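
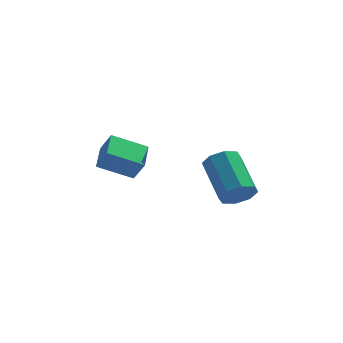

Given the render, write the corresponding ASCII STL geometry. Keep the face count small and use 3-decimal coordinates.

solid 
facet normal -0.448 0.270 -0.852
outer loop
vertex -4.022 1.358 0.441
vertex -2.762 1.538 -0.165
vertex -4.031 0.27 0.101
endloop
endfacet
facet normal -0.894 -0.127 0.431
outer loop
vertex -3.618 0.022 0.885
vertex -4.022 1.358 0.441
vertex -4.031 0.27 0.101
endloop
endfacet
facet normal -0.448 0.270 -0.852
outer loop
vertex -4.031 0.27 0.101
vertex -2.762 1.538 -0.165
vertex -2.771 0.45 -0.505
endloop
endfacet
facet normal -0.007 -0.954 -0.298
outer loop
vertex -2.771 0.45 -0.505
vertex -3.618 0.022 0.885
vertex -4.031 0.27 0.101
endloop
endfacet
facet normal 0.007 0.954 0.298
outer loop
vertex -4.022 1.358 0.441
vertex -2.349 1.29 0.619
vertex -2.762 1.538 -0.165
endloop
endfacet
facet normal -0.894 -0.127 0.431
outer loop
vertex -3.609 1.11 1.225
vertex -4.022 1.358 0.441
vertex -3.618 0.022 0.885
endloop
endfacet
facet normal 0.007 0.954 0.298
outer loop
vertex -3.609 1.11 1.225
vertex -2.349 1.29 0.619
vertex -4.022 1.358 0.441
endloop
endfacet
facet normal 0.894 0.127 -0.431
outer loop
vertex -2.762 1.538 -0.165
vertex -2.349 1.29 0.619
vertex -2.771 0.45 -0.505
endloop
endfacet
facet normal -0.007 -0.954 -0.298
outer loop
vertex -2.358 0.202 0.279
vertex -3.618 0.022 0.885
vertex -2.771 0.45 -0.505
endloop
endfacet
facet normal 0.894 0.127 -0.431
outer loop
vertex -2.771 0.45 -0.505
vertex -2.349 1.29 0.619
vertex -2.358 0.202 0.279
endloop
endfacet
facet normal 0.448 -0.270 0.852
outer loop
vertex -2.358 0.202 0.279
vertex -3.609 1.11 1.225
vertex -3.618 0.022 0.885
endloop
endfacet
facet normal 0.448 -0.270 0.852
outer loop
vertex -2.349 1.29 0.619
vertex -3.609 1.11 1.225
vertex -2.358 0.202 0.279
endloop
endfacet
facet normal 0.368 -0.772 -0.519
outer loop
vertex 1.556 -1.897 0.28
vertex 0.934 -2.169 0.243
vertex 1.294 -1.739 -0.141
endloop
endfacet
facet normal 0.782 0.559 -0.277
outer loop
vertex 1.556 -1.897 0.28
vertex 1.294 -1.739 -0.141
vertex 0.909 -0.539 1.194
endloop
endfacet
facet normal 0.782 0.559 -0.277
outer loop
vertex 0.909 -0.539 1.194
vertex 1.294 -1.739 -0.141
vertex 0.647 -0.381 0.773
endloop
endfacet
facet normal -0.368 0.772 0.519
outer loop
vertex 0.909 -0.539 1.194
vertex 0.647 -0.381 0.773
vertex 0.286 -0.811 1.157
endloop
endfacet
facet normal 0.367 -0.771 -0.520
outer loop
vertex 1.294 -1.739 -0.141
vertex 0.934 -2.169 0.243
vertex 0.821 -1.832 -0.337
endloop
endfacet
facet normal 0.198 0.610 -0.767
outer loop
vertex 1.294 -1.739 -0.141
vertex 0.821 -1.832 -0.337
vertex 0.647 -0.381 0.773
endloop
endfacet
facet normal 0.197 0.610 -0.767
outer loop
vertex 0.647 -0.381 0.773
vertex 0.821 -1.832 -0.337
vertex 0.174 -0.475 0.577
endloop
endfacet
facet normal -0.368 0.772 0.518
outer loop
vertex 0.647 -0.381 0.773
vertex 0.174 -0.475 0.577
vertex 0.286 -0.811 1.157
endloop
endfacet
facet normal 0.368 -0.771 -0.520
outer loop
vertex 0.821 -1.832 -0.337
vertex 0.934 -2.169 0.243
vertex 0.414 -2.123 -0.193
endloop
endfacet
facet normal -0.504 0.304 -0.808
outer loop
vertex 0.821 -1.832 -0.337
vertex 0.414 -2.123 -0.193
vertex 0.174 -0.475 0.577
endloop
endfacet
facet normal -0.503 0.305 -0.809
outer loop
vertex 0.174 -0.475 0.577
vertex 0.414 -2.123 -0.193
vertex -0.233 -0.765 0.721
endloop
endfacet
facet normal -0.367 0.772 0.518
outer loop
vertex 0.174 -0.475 0.577
vertex -0.233 -0.765 0.721
vertex 0.286 -0.811 1.157
endloop
endfacet
facet normal 0.368 -0.771 -0.520
outer loop
vertex 0.414 -2.123 -0.193
vertex 0.934 -2.169 0.243
vertex 0.311 -2.441 0.206
endloop
endfacet
facet normal -0.909 -0.179 -0.377
outer loop
vertex 0.414 -2.123 -0.193
vertex 0.311 -2.441 0.206
vertex -0.233 -0.765 0.721
endloop
endfacet
facet normal -0.909 -0.179 -0.377
outer loop
vertex -0.233 -0.765 0.721
vertex 0.311 -2.441 0.206
vertex -0.336 -1.083 1.12
endloop
endfacet
facet normal -0.368 0.771 0.520
outer loop
vertex -0.233 -0.765 0.721
vertex -0.336 -1.083 1.12
vertex 0.286 -0.811 1.157
endloop
endfacet
facet normal 0.368 -0.772 -0.519
outer loop
vertex 0.311 -2.441 0.206
vertex 0.934 -2.169 0.243
vertex 0.573 -2.599 0.627
endloop
endfacet
facet normal -0.782 -0.559 0.277
outer loop
vertex 0.311 -2.441 0.206
vertex 0.573 -2.599 0.627
vertex -0.336 -1.083 1.12
endloop
endfacet
facet normal -0.782 -0.559 0.277
outer loop
vertex -0.336 -1.083 1.12
vertex 0.573 -2.599 0.627
vertex -0.074 -1.241 1.541
endloop
endfacet
facet normal -0.368 0.772 0.519
outer loop
vertex -0.336 -1.083 1.12
vertex -0.074 -1.241 1.541
vertex 0.286 -0.811 1.157
endloop
endfacet
facet normal 0.368 -0.772 -0.518
outer loop
vertex 0.573 -2.599 0.627
vertex 0.934 -2.169 0.243
vertex 1.046 -2.505 0.823
endloop
endfacet
facet normal -0.197 -0.610 0.767
outer loop
vertex 0.573 -2.599 0.627
vertex 1.046 -2.505 0.823
vertex -0.074 -1.241 1.541
endloop
endfacet
facet normal -0.198 -0.611 0.767
outer loop
vertex -0.074 -1.241 1.541
vertex 1.046 -2.505 0.823
vertex 0.399 -1.148 1.737
endloop
endfacet
facet normal -0.367 0.771 0.520
outer loop
vertex -0.074 -1.241 1.541
vertex 0.399 -1.148 1.737
vertex 0.286 -0.811 1.157
endloop
endfacet
facet normal 0.367 -0.772 -0.518
outer loop
vertex 1.046 -2.505 0.823
vertex 0.934 -2.169 0.243
vertex 1.453 -2.215 0.679
endloop
endfacet
facet normal 0.503 -0.305 0.809
outer loop
vertex 1.046 -2.505 0.823
vertex 1.453 -2.215 0.679
vertex 0.399 -1.148 1.737
endloop
endfacet
facet normal 0.504 -0.304 0.809
outer loop
vertex 0.399 -1.148 1.737
vertex 1.453 -2.215 0.679
vertex 0.806 -0.857 1.593
endloop
endfacet
facet normal -0.368 0.771 0.520
outer loop
vertex 0.399 -1.148 1.737
vertex 0.806 -0.857 1.593
vertex 0.286 -0.811 1.157
endloop
endfacet
facet normal 0.368 -0.771 -0.520
outer loop
vertex 1.453 -2.215 0.679
vertex 0.934 -2.169 0.243
vertex 1.556 -1.897 0.28
endloop
endfacet
facet normal 0.909 0.179 0.377
outer loop
vertex 1.453 -2.215 0.679
vertex 1.556 -1.897 0.28
vertex 0.806 -0.857 1.593
endloop
endfacet
facet normal 0.909 0.179 0.377
outer loop
vertex 0.806 -0.857 1.593
vertex 1.556 -1.897 0.28
vertex 0.909 -0.539 1.194
endloop
endfacet
facet normal -0.368 0.771 0.520
outer loop
vertex 0.806 -0.857 1.593
vertex 0.909 -0.539 1.194
vertex 0.286 -0.811 1.157
endloop
endfacet

endsolid


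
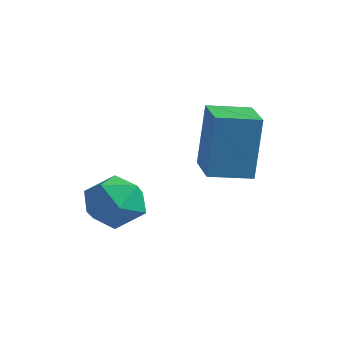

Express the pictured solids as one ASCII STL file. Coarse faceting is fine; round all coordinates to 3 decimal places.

solid 
facet normal -0.229 0.881 -0.415
outer loop
vertex -1.838 0.268 -3.164
vertex -2.559 0.343 -2.607
vertex -1.747 0.675 -2.35
endloop
endfacet
facet normal 0.475 0.765 -0.435
outer loop
vertex -1.838 0.268 -3.164
vertex -1.747 0.675 -2.35
vertex -1.1 0.102 -2.65
endloop
endfacet
facet normal 0.588 0.157 -0.793
outer loop
vertex -1.838 0.268 -3.164
vertex -1.1 0.102 -2.65
vertex -1.513 -0.584 -3.092
endloop
endfacet
facet normal -0.047 -0.102 -0.994
outer loop
vertex -1.838 0.268 -3.164
vertex -1.513 -0.584 -3.092
vertex -2.415 -0.435 -3.065
endloop
endfacet
facet normal -0.551 0.345 -0.760
outer loop
vertex -1.838 0.268 -3.164
vertex -2.415 -0.435 -3.065
vertex -2.559 0.343 -2.607
endloop
endfacet
facet normal 0.703 0.672 0.234
outer loop
vertex -1.1 0.102 -2.65
vertex -1.747 0.675 -2.35
vertex -1.365 0.075 -1.775
endloop
endfacet
facet normal -0.436 0.859 0.267
outer loop
vertex -1.747 0.675 -2.35
vertex -2.559 0.343 -2.607
vertex -2.267 0.224 -1.748
endloop
endfacet
facet normal -0.957 -0.006 -0.290
outer loop
vertex -2.559 0.343 -2.607
vertex -2.415 -0.435 -3.065
vertex -2.68 -0.462 -2.19
endloop
endfacet
facet normal -0.141 -0.730 -0.669
outer loop
vertex -2.415 -0.435 -3.065
vertex -1.513 -0.584 -3.092
vertex -2.033 -1.035 -2.49
endloop
endfacet
facet normal 0.886 -0.311 -0.344
outer loop
vertex -1.513 -0.584 -3.092
vertex -1.1 0.102 -2.65
vertex -1.221 -0.703 -2.233
endloop
endfacet
facet normal 0.047 0.102 0.994
outer loop
vertex -1.942 -0.628 -1.676
vertex -1.365 0.075 -1.775
vertex -2.267 0.224 -1.748
endloop
endfacet
facet normal -0.588 -0.157 0.793
outer loop
vertex -1.942 -0.628 -1.676
vertex -2.267 0.224 -1.748
vertex -2.68 -0.462 -2.19
endloop
endfacet
facet normal -0.475 -0.765 0.435
outer loop
vertex -1.942 -0.628 -1.676
vertex -2.68 -0.462 -2.19
vertex -2.033 -1.035 -2.49
endloop
endfacet
facet normal 0.229 -0.881 0.415
outer loop
vertex -1.942 -0.628 -1.676
vertex -2.033 -1.035 -2.49
vertex -1.221 -0.703 -2.233
endloop
endfacet
facet normal 0.551 -0.345 0.760
outer loop
vertex -1.942 -0.628 -1.676
vertex -1.221 -0.703 -2.233
vertex -1.365 0.075 -1.775
endloop
endfacet
facet normal 0.141 0.730 0.669
outer loop
vertex -2.267 0.224 -1.748
vertex -1.365 0.075 -1.775
vertex -1.747 0.675 -2.35
endloop
endfacet
facet normal -0.886 0.311 0.344
outer loop
vertex -2.68 -0.462 -2.19
vertex -2.267 0.224 -1.748
vertex -2.559 0.343 -2.607
endloop
endfacet
facet normal -0.703 -0.672 -0.234
outer loop
vertex -2.033 -1.035 -2.49
vertex -2.68 -0.462 -2.19
vertex -2.415 -0.435 -3.065
endloop
endfacet
facet normal 0.436 -0.859 -0.267
outer loop
vertex -1.221 -0.703 -2.233
vertex -2.033 -1.035 -2.49
vertex -1.513 -0.584 -3.092
endloop
endfacet
facet normal 0.957 0.006 0.290
outer loop
vertex -1.365 0.075 -1.775
vertex -1.221 -0.703 -2.233
vertex -1.1 0.102 -2.65
endloop
endfacet
facet normal -0.771 0.628 -0.107
outer loop
vertex -0.425 1.529 0.8
vertex 0.32 2.419 0.655
vertex -0.419 1.22 -1.065
endloop
endfacet
facet normal -0.637 -0.761 0.124
outer loop
vertex 0.66 0.341 -0.915
vertex -0.425 1.529 0.8
vertex -0.419 1.22 -1.065
endloop
endfacet
facet normal -0.770 0.628 -0.107
outer loop
vertex -0.419 1.22 -1.065
vertex 0.32 2.419 0.655
vertex 0.327 2.11 -1.21
endloop
endfacet
facet normal 0.004 -0.164 -0.986
outer loop
vertex 0.327 2.11 -1.21
vertex 0.66 0.341 -0.915
vertex -0.419 1.22 -1.065
endloop
endfacet
facet normal -0.004 0.164 0.986
outer loop
vertex -0.425 1.529 0.8
vertex 1.399 1.54 0.805
vertex 0.32 2.419 0.655
endloop
endfacet
facet normal -0.637 -0.761 0.124
outer loop
vertex 0.653 0.65 0.95
vertex -0.425 1.529 0.8
vertex 0.66 0.341 -0.915
endloop
endfacet
facet normal -0.004 0.164 0.986
outer loop
vertex 0.653 0.65 0.95
vertex 1.399 1.54 0.805
vertex -0.425 1.529 0.8
endloop
endfacet
facet normal 0.637 0.761 -0.124
outer loop
vertex 0.32 2.419 0.655
vertex 1.399 1.54 0.805
vertex 0.327 2.11 -1.21
endloop
endfacet
facet normal 0.004 -0.164 -0.986
outer loop
vertex 1.405 1.231 -1.06
vertex 0.66 0.341 -0.915
vertex 0.327 2.11 -1.21
endloop
endfacet
facet normal 0.637 0.761 -0.124
outer loop
vertex 0.327 2.11 -1.21
vertex 1.399 1.54 0.805
vertex 1.405 1.231 -1.06
endloop
endfacet
facet normal 0.771 -0.628 0.107
outer loop
vertex 1.405 1.231 -1.06
vertex 0.653 0.65 0.95
vertex 0.66 0.341 -0.915
endloop
endfacet
facet normal 0.770 -0.628 0.107
outer loop
vertex 1.399 1.54 0.805
vertex 0.653 0.65 0.95
vertex 1.405 1.231 -1.06
endloop
endfacet

endsolid


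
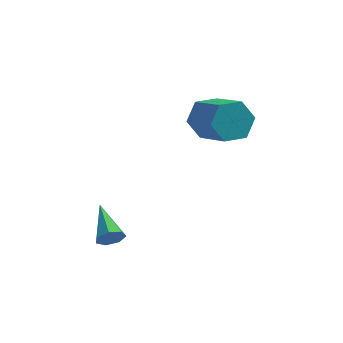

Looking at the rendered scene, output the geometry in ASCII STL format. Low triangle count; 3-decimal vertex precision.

solid 
facet normal 0.394 -0.849 -0.351
outer loop
vertex -2.652 -2.876 -1.898
vertex -2.912 -3.181 -1.452
vertex -3.13 -3.057 -1.997
endloop
endfacet
facet normal -0.078 0.629 -0.773
outer loop
vertex -2.652 -2.876 -1.898
vertex -3.13 -3.057 -1.997
vertex -3.608 -1.679 -0.828
endloop
endfacet
facet normal 0.393 -0.850 -0.351
outer loop
vertex -3.13 -3.057 -1.997
vertex -2.912 -3.181 -1.452
vertex -3.444 -3.331 -1.685
endloop
endfacet
facet normal -0.779 0.226 -0.585
outer loop
vertex -3.13 -3.057 -1.997
vertex -3.444 -3.331 -1.685
vertex -3.608 -1.679 -0.828
endloop
endfacet
facet normal 0.394 -0.849 -0.353
outer loop
vertex -3.444 -3.331 -1.685
vertex -2.912 -3.181 -1.452
vertex -3.357 -3.493 -1.198
endloop
endfacet
facet normal -0.980 -0.160 0.122
outer loop
vertex -3.444 -3.331 -1.685
vertex -3.357 -3.493 -1.198
vertex -3.608 -1.679 -0.828
endloop
endfacet
facet normal 0.394 -0.849 -0.353
outer loop
vertex -3.357 -3.493 -1.198
vertex -2.912 -3.181 -1.452
vertex -2.934 -3.42 -0.902
endloop
endfacet
facet normal -0.529 -0.239 0.814
outer loop
vertex -3.357 -3.493 -1.198
vertex -2.934 -3.42 -0.902
vertex -3.608 -1.679 -0.828
endloop
endfacet
facet normal 0.393 -0.849 -0.353
outer loop
vertex -2.934 -3.42 -0.902
vertex -2.912 -3.181 -1.452
vertex -2.495 -3.167 -1.021
endloop
endfacet
facet normal 0.235 0.050 0.971
outer loop
vertex -2.934 -3.42 -0.902
vertex -2.495 -3.167 -1.021
vertex -3.608 -1.679 -0.828
endloop
endfacet
facet normal 0.393 -0.849 -0.352
outer loop
vertex -2.495 -3.167 -1.021
vertex -2.912 -3.181 -1.452
vertex -2.369 -2.925 -1.464
endloop
endfacet
facet normal 0.733 0.487 0.475
outer loop
vertex -2.495 -3.167 -1.021
vertex -2.369 -2.925 -1.464
vertex -3.608 -1.679 -0.828
endloop
endfacet
facet normal 0.393 -0.850 -0.352
outer loop
vertex -2.369 -2.925 -1.464
vertex -2.912 -3.181 -1.452
vertex -2.652 -2.876 -1.898
endloop
endfacet
facet normal 0.594 0.745 -0.303
outer loop
vertex -2.369 -2.925 -1.464
vertex -2.652 -2.876 -1.898
vertex -3.608 -1.679 -0.828
endloop
endfacet
facet normal -0.595 0.661 -0.457
outer loop
vertex 0.67 0.901 1.846
vertex 0.139 0.982 2.654
vertex 0.899 1.568 2.513
endloop
endfacet
facet normal 0.769 0.301 -0.565
outer loop
vertex 0.67 0.901 1.846
vertex 0.899 1.568 2.513
vertex 1.752 -0.303 2.678
endloop
endfacet
facet normal 0.769 0.301 -0.565
outer loop
vertex 1.752 -0.303 2.678
vertex 0.899 1.568 2.513
vertex 1.981 0.364 3.345
endloop
endfacet
facet normal 0.595 -0.661 0.457
outer loop
vertex 1.752 -0.303 2.678
vertex 1.981 0.364 3.345
vertex 1.221 -0.222 3.486
endloop
endfacet
facet normal -0.595 0.662 -0.456
outer loop
vertex 0.899 1.568 2.513
vertex 0.139 0.982 2.654
vertex 0.368 1.648 3.321
endloop
endfacet
facet normal 0.589 0.745 0.313
outer loop
vertex 0.899 1.568 2.513
vertex 0.368 1.648 3.321
vertex 1.981 0.364 3.345
endloop
endfacet
facet normal 0.589 0.745 0.313
outer loop
vertex 1.981 0.364 3.345
vertex 0.368 1.648 3.321
vertex 1.45 0.444 4.152
endloop
endfacet
facet normal 0.595 -0.661 0.457
outer loop
vertex 1.981 0.364 3.345
vertex 1.45 0.444 4.152
vertex 1.221 -0.222 3.486
endloop
endfacet
facet normal -0.594 0.662 -0.457
outer loop
vertex 0.368 1.648 3.321
vertex 0.139 0.982 2.654
vertex -0.392 1.063 3.462
endloop
endfacet
facet normal -0.179 0.445 0.878
outer loop
vertex 0.368 1.648 3.321
vertex -0.392 1.063 3.462
vertex 1.45 0.444 4.152
endloop
endfacet
facet normal -0.179 0.445 0.877
outer loop
vertex 1.45 0.444 4.152
vertex -0.392 1.063 3.462
vertex 0.69 -0.141 4.294
endloop
endfacet
facet normal 0.595 -0.661 0.457
outer loop
vertex 1.45 0.444 4.152
vertex 0.69 -0.141 4.294
vertex 1.221 -0.222 3.486
endloop
endfacet
facet normal -0.595 0.661 -0.457
outer loop
vertex -0.392 1.063 3.462
vertex 0.139 0.982 2.654
vertex -0.621 0.396 2.795
endloop
endfacet
facet normal -0.769 -0.301 0.565
outer loop
vertex -0.392 1.063 3.462
vertex -0.621 0.396 2.795
vertex 0.69 -0.141 4.294
endloop
endfacet
facet normal -0.769 -0.301 0.565
outer loop
vertex 0.69 -0.141 4.294
vertex -0.621 0.396 2.795
vertex 0.461 -0.808 3.627
endloop
endfacet
facet normal 0.595 -0.661 0.457
outer loop
vertex 0.69 -0.141 4.294
vertex 0.461 -0.808 3.627
vertex 1.221 -0.222 3.486
endloop
endfacet
facet normal -0.595 0.661 -0.457
outer loop
vertex -0.621 0.396 2.795
vertex 0.139 0.982 2.654
vertex -0.09 0.316 1.988
endloop
endfacet
facet normal -0.588 -0.745 -0.313
outer loop
vertex -0.621 0.396 2.795
vertex -0.09 0.316 1.988
vertex 0.461 -0.808 3.627
endloop
endfacet
facet normal -0.589 -0.745 -0.313
outer loop
vertex 0.461 -0.808 3.627
vertex -0.09 0.316 1.988
vertex 0.992 -0.888 2.819
endloop
endfacet
facet normal 0.595 -0.662 0.456
outer loop
vertex 0.461 -0.808 3.627
vertex 0.992 -0.888 2.819
vertex 1.221 -0.222 3.486
endloop
endfacet
facet normal -0.595 0.661 -0.457
outer loop
vertex -0.09 0.316 1.988
vertex 0.139 0.982 2.654
vertex 0.67 0.901 1.846
endloop
endfacet
facet normal 0.179 -0.445 -0.877
outer loop
vertex -0.09 0.316 1.988
vertex 0.67 0.901 1.846
vertex 0.992 -0.888 2.819
endloop
endfacet
facet normal 0.180 -0.445 -0.877
outer loop
vertex 0.992 -0.888 2.819
vertex 0.67 0.901 1.846
vertex 1.752 -0.303 2.678
endloop
endfacet
facet normal 0.594 -0.662 0.457
outer loop
vertex 0.992 -0.888 2.819
vertex 1.752 -0.303 2.678
vertex 1.221 -0.222 3.486
endloop
endfacet

endsolid


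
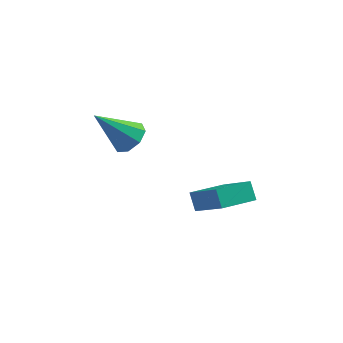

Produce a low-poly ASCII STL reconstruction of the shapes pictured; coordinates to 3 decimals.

solid 
facet normal -0.693 -0.713 0.109
outer loop
vertex 1.122 -0.984 0.816
vertex 0.782 -0.549 1.501
vertex -0.169 0.071 -0.494
endloop
endfacet
facet normal 0.387 -0.494 -0.779
outer loop
vertex 0.898 1.169 -0.661
vertex 1.122 -0.984 0.816
vertex -0.169 0.071 -0.494
endloop
endfacet
facet normal -0.692 -0.713 0.108
outer loop
vertex -0.169 0.071 -0.494
vertex 0.782 -0.549 1.501
vertex -0.509 0.505 0.191
endloop
endfacet
facet normal -0.609 0.498 -0.618
outer loop
vertex -0.509 0.505 0.191
vertex 0.898 1.169 -0.661
vertex -0.169 0.071 -0.494
endloop
endfacet
facet normal 0.609 -0.498 0.618
outer loop
vertex 1.122 -0.984 0.816
vertex 1.849 0.549 1.334
vertex 0.782 -0.549 1.501
endloop
endfacet
facet normal 0.387 -0.494 -0.779
outer loop
vertex 2.189 0.115 0.649
vertex 1.122 -0.984 0.816
vertex 0.898 1.169 -0.661
endloop
endfacet
facet normal 0.609 -0.498 0.618
outer loop
vertex 2.189 0.115 0.649
vertex 1.849 0.549 1.334
vertex 1.122 -0.984 0.816
endloop
endfacet
facet normal -0.387 0.494 0.779
outer loop
vertex 0.782 -0.549 1.501
vertex 1.849 0.549 1.334
vertex -0.509 0.505 0.191
endloop
endfacet
facet normal -0.609 0.497 -0.618
outer loop
vertex 0.558 1.604 0.024
vertex 0.898 1.169 -0.661
vertex -0.509 0.505 0.191
endloop
endfacet
facet normal -0.387 0.494 0.779
outer loop
vertex -0.509 0.505 0.191
vertex 1.849 0.549 1.334
vertex 0.558 1.604 0.024
endloop
endfacet
facet normal 0.693 0.713 -0.109
outer loop
vertex 0.558 1.604 0.024
vertex 2.189 0.115 0.649
vertex 0.898 1.169 -0.661
endloop
endfacet
facet normal 0.693 0.713 -0.108
outer loop
vertex 1.849 0.549 1.334
vertex 2.189 0.115 0.649
vertex 0.558 1.604 0.024
endloop
endfacet
facet normal 0.596 0.302 -0.744
outer loop
vertex -2.335 0.84 3.205
vertex -2.965 0.827 2.695
vertex -2.635 1.382 3.185
endloop
endfacet
facet normal 0.395 0.251 0.884
outer loop
vertex -2.335 0.84 3.205
vertex -2.635 1.382 3.185
vertex -4.175 0.213 4.205
endloop
endfacet
facet normal 0.596 0.302 -0.744
outer loop
vertex -2.635 1.382 3.185
vertex -2.965 0.827 2.695
vertex -3.128 1.599 2.878
endloop
endfacet
facet normal -0.103 0.727 0.679
outer loop
vertex -2.635 1.382 3.185
vertex -3.128 1.599 2.878
vertex -4.175 0.213 4.205
endloop
endfacet
facet normal 0.597 0.302 -0.744
outer loop
vertex -3.128 1.599 2.878
vertex -2.965 0.827 2.695
vertex -3.525 1.364 2.464
endloop
endfacet
facet normal -0.660 0.716 0.227
outer loop
vertex -3.128 1.599 2.878
vertex -3.525 1.364 2.464
vertex -4.175 0.213 4.205
endloop
endfacet
facet normal 0.596 0.302 -0.744
outer loop
vertex -3.525 1.364 2.464
vertex -2.965 0.827 2.695
vertex -3.594 0.815 2.186
endloop
endfacet
facet normal -0.952 0.225 -0.207
outer loop
vertex -3.525 1.364 2.464
vertex -3.594 0.815 2.186
vertex -4.175 0.213 4.205
endloop
endfacet
facet normal 0.596 0.304 -0.743
outer loop
vertex -3.594 0.815 2.186
vertex -2.965 0.827 2.695
vertex -3.294 0.273 2.205
endloop
endfacet
facet normal -0.807 -0.460 -0.369
outer loop
vertex -3.594 0.815 2.186
vertex -3.294 0.273 2.205
vertex -4.175 0.213 4.205
endloop
endfacet
facet normal 0.597 0.303 -0.743
outer loop
vertex -3.294 0.273 2.205
vertex -2.965 0.827 2.695
vertex -2.801 0.055 2.512
endloop
endfacet
facet normal -0.311 -0.936 -0.165
outer loop
vertex -3.294 0.273 2.205
vertex -2.801 0.055 2.512
vertex -4.175 0.213 4.205
endloop
endfacet
facet normal 0.597 0.303 -0.743
outer loop
vertex -2.801 0.055 2.512
vertex -2.965 0.827 2.695
vertex -2.404 0.29 2.927
endloop
endfacet
facet normal 0.247 -0.925 0.287
outer loop
vertex -2.801 0.055 2.512
vertex -2.404 0.29 2.927
vertex -4.175 0.213 4.205
endloop
endfacet
facet normal 0.596 0.301 -0.744
outer loop
vertex -2.404 0.29 2.927
vertex -2.965 0.827 2.695
vertex -2.335 0.84 3.205
endloop
endfacet
facet normal 0.540 -0.433 0.722
outer loop
vertex -2.404 0.29 2.927
vertex -2.335 0.84 3.205
vertex -4.175 0.213 4.205
endloop
endfacet

endsolid


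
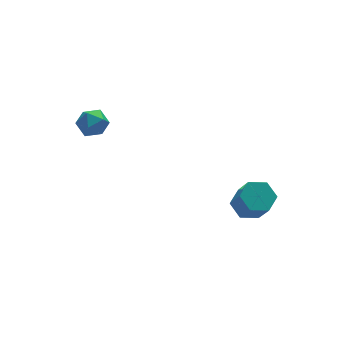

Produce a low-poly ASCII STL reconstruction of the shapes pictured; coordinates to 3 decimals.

solid 
facet normal -0.023 0.549 -0.835
outer loop
vertex 3.727 -1.185 -2.355
vertex 3.173 -1.615 -2.622
vertex 3.013 -1.004 -2.216
endloop
endfacet
facet normal 0.304 0.800 0.517
outer loop
vertex 3.727 -1.185 -2.355
vertex 3.013 -1.004 -2.216
vertex 3.761 -1.976 -1.152
endloop
endfacet
facet normal 0.304 0.800 0.517
outer loop
vertex 3.761 -1.976 -1.152
vertex 3.013 -1.004 -2.216
vertex 3.047 -1.795 -1.013
endloop
endfacet
facet normal 0.024 -0.549 0.836
outer loop
vertex 3.761 -1.976 -1.152
vertex 3.047 -1.795 -1.013
vertex 3.207 -2.405 -1.418
endloop
endfacet
facet normal -0.025 0.549 -0.836
outer loop
vertex 3.013 -1.004 -2.216
vertex 3.173 -1.615 -2.622
vertex 2.459 -1.434 -2.482
endloop
endfacet
facet normal -0.674 0.609 0.419
outer loop
vertex 3.013 -1.004 -2.216
vertex 2.459 -1.434 -2.482
vertex 3.047 -1.795 -1.013
endloop
endfacet
facet normal -0.673 0.609 0.419
outer loop
vertex 3.047 -1.795 -1.013
vertex 2.459 -1.434 -2.482
vertex 2.493 -2.224 -1.279
endloop
endfacet
facet normal 0.024 -0.549 0.836
outer loop
vertex 3.047 -1.795 -1.013
vertex 2.493 -2.224 -1.279
vertex 3.207 -2.405 -1.418
endloop
endfacet
facet normal -0.024 0.549 -0.835
outer loop
vertex 2.459 -1.434 -2.482
vertex 3.173 -1.615 -2.622
vertex 2.619 -2.044 -2.888
endloop
endfacet
facet normal -0.977 -0.191 -0.098
outer loop
vertex 2.459 -1.434 -2.482
vertex 2.619 -2.044 -2.888
vertex 2.493 -2.224 -1.279
endloop
endfacet
facet normal -0.977 -0.191 -0.098
outer loop
vertex 2.493 -2.224 -1.279
vertex 2.619 -2.044 -2.888
vertex 2.653 -2.835 -1.685
endloop
endfacet
facet normal 0.023 -0.549 0.835
outer loop
vertex 2.493 -2.224 -1.279
vertex 2.653 -2.835 -1.685
vertex 3.207 -2.405 -1.418
endloop
endfacet
facet normal -0.024 0.549 -0.836
outer loop
vertex 2.619 -2.044 -2.888
vertex 3.173 -1.615 -2.622
vertex 3.333 -2.225 -3.027
endloop
endfacet
facet normal -0.304 -0.800 -0.517
outer loop
vertex 2.619 -2.044 -2.888
vertex 3.333 -2.225 -3.027
vertex 2.653 -2.835 -1.685
endloop
endfacet
facet normal -0.304 -0.800 -0.517
outer loop
vertex 2.653 -2.835 -1.685
vertex 3.333 -2.225 -3.027
vertex 3.367 -3.016 -1.824
endloop
endfacet
facet normal 0.023 -0.549 0.835
outer loop
vertex 2.653 -2.835 -1.685
vertex 3.367 -3.016 -1.824
vertex 3.207 -2.405 -1.418
endloop
endfacet
facet normal -0.024 0.549 -0.836
outer loop
vertex 3.333 -2.225 -3.027
vertex 3.173 -1.615 -2.622
vertex 3.887 -1.796 -2.761
endloop
endfacet
facet normal 0.673 -0.609 -0.420
outer loop
vertex 3.333 -2.225 -3.027
vertex 3.887 -1.796 -2.761
vertex 3.367 -3.016 -1.824
endloop
endfacet
facet normal 0.674 -0.609 -0.419
outer loop
vertex 3.367 -3.016 -1.824
vertex 3.887 -1.796 -2.761
vertex 3.921 -2.586 -1.558
endloop
endfacet
facet normal 0.025 -0.549 0.836
outer loop
vertex 3.367 -3.016 -1.824
vertex 3.921 -2.586 -1.558
vertex 3.207 -2.405 -1.418
endloop
endfacet
facet normal -0.023 0.549 -0.835
outer loop
vertex 3.887 -1.796 -2.761
vertex 3.173 -1.615 -2.622
vertex 3.727 -1.185 -2.355
endloop
endfacet
facet normal 0.977 0.191 0.098
outer loop
vertex 3.887 -1.796 -2.761
vertex 3.727 -1.185 -2.355
vertex 3.921 -2.586 -1.558
endloop
endfacet
facet normal 0.977 0.191 0.098
outer loop
vertex 3.921 -2.586 -1.558
vertex 3.727 -1.185 -2.355
vertex 3.761 -1.976 -1.152
endloop
endfacet
facet normal 0.024 -0.549 0.835
outer loop
vertex 3.921 -2.586 -1.558
vertex 3.761 -1.976 -1.152
vertex 3.207 -2.405 -1.418
endloop
endfacet
facet normal -0.758 -0.198 0.621
outer loop
vertex -2.519 2.009 1.416
vertex -2.238 1.378 1.558
vertex -2.064 1.938 1.949
endloop
endfacet
facet normal -0.623 0.504 0.599
outer loop
vertex -2.519 2.009 1.416
vertex -2.064 1.938 1.949
vertex -2.022 2.497 1.522
endloop
endfacet
facet normal -0.690 0.720 -0.078
outer loop
vertex -2.519 2.009 1.416
vertex -2.022 2.497 1.522
vertex -2.171 2.283 0.868
endloop
endfacet
facet normal -0.867 0.153 -0.474
outer loop
vertex -2.519 2.009 1.416
vertex -2.171 2.283 0.868
vertex -2.305 1.592 0.89
endloop
endfacet
facet normal -0.909 -0.414 -0.042
outer loop
vertex -2.519 2.009 1.416
vertex -2.305 1.592 0.89
vertex -2.238 1.378 1.558
endloop
endfacet
facet normal 0.056 0.603 0.795
outer loop
vertex -2.022 2.497 1.522
vertex -2.064 1.938 1.949
vertex -1.435 2.168 1.73
endloop
endfacet
facet normal -0.163 -0.530 0.832
outer loop
vertex -2.064 1.938 1.949
vertex -2.238 1.378 1.558
vertex -1.569 1.477 1.752
endloop
endfacet
facet normal -0.408 -0.881 -0.241
outer loop
vertex -2.238 1.378 1.558
vertex -2.305 1.592 0.89
vertex -1.718 1.263 1.098
endloop
endfacet
facet normal -0.340 0.036 -0.940
outer loop
vertex -2.305 1.592 0.89
vertex -2.171 2.283 0.868
vertex -1.676 1.822 0.671
endloop
endfacet
facet normal -0.054 0.953 -0.299
outer loop
vertex -2.171 2.283 0.868
vertex -2.022 2.497 1.522
vertex -1.502 2.382 1.062
endloop
endfacet
facet normal 0.867 -0.153 0.474
outer loop
vertex -1.221 1.751 1.204
vertex -1.435 2.168 1.73
vertex -1.569 1.477 1.752
endloop
endfacet
facet normal 0.690 -0.720 0.078
outer loop
vertex -1.221 1.751 1.204
vertex -1.569 1.477 1.752
vertex -1.718 1.263 1.098
endloop
endfacet
facet normal 0.623 -0.504 -0.599
outer loop
vertex -1.221 1.751 1.204
vertex -1.718 1.263 1.098
vertex -1.676 1.822 0.671
endloop
endfacet
facet normal 0.758 0.198 -0.621
outer loop
vertex -1.221 1.751 1.204
vertex -1.676 1.822 0.671
vertex -1.502 2.382 1.062
endloop
endfacet
facet normal 0.909 0.414 0.042
outer loop
vertex -1.221 1.751 1.204
vertex -1.502 2.382 1.062
vertex -1.435 2.168 1.73
endloop
endfacet
facet normal 0.340 -0.036 0.940
outer loop
vertex -1.569 1.477 1.752
vertex -1.435 2.168 1.73
vertex -2.064 1.938 1.949
endloop
endfacet
facet normal 0.054 -0.953 0.299
outer loop
vertex -1.718 1.263 1.098
vertex -1.569 1.477 1.752
vertex -2.238 1.378 1.558
endloop
endfacet
facet normal -0.056 -0.603 -0.795
outer loop
vertex -1.676 1.822 0.671
vertex -1.718 1.263 1.098
vertex -2.305 1.592 0.89
endloop
endfacet
facet normal 0.163 0.530 -0.832
outer loop
vertex -1.502 2.382 1.062
vertex -1.676 1.822 0.671
vertex -2.171 2.283 0.868
endloop
endfacet
facet normal 0.408 0.881 0.241
outer loop
vertex -1.435 2.168 1.73
vertex -1.502 2.382 1.062
vertex -2.022 2.497 1.522
endloop
endfacet

endsolid


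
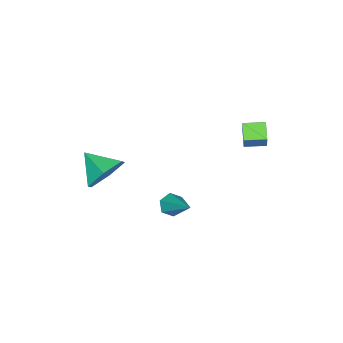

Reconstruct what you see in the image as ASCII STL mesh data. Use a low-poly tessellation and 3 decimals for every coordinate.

solid 
facet normal -0.402 -0.691 -0.601
outer loop
vertex 1.557 0.225 0.284
vertex 1.292 0.643 -0.019
vertex 1.823 0.466 -0.171
endloop
endfacet
facet normal 0.868 -0.398 0.297
outer loop
vertex 1.557 0.225 0.284
vertex 1.823 0.466 -0.171
vertex 2.068 1.977 1.139
endloop
endfacet
facet normal -0.402 -0.692 -0.600
outer loop
vertex 1.823 0.466 -0.171
vertex 1.292 0.643 -0.019
vertex 1.559 0.883 -0.475
endloop
endfacet
facet normal 0.870 0.235 -0.434
outer loop
vertex 1.823 0.466 -0.171
vertex 1.559 0.883 -0.475
vertex 2.068 1.977 1.139
endloop
endfacet
facet normal -0.402 -0.692 -0.600
outer loop
vertex 1.559 0.883 -0.475
vertex 1.292 0.643 -0.019
vertex 1.028 1.06 -0.323
endloop
endfacet
facet normal 0.103 0.808 -0.580
outer loop
vertex 1.559 0.883 -0.475
vertex 1.028 1.06 -0.323
vertex 2.068 1.977 1.139
endloop
endfacet
facet normal -0.402 -0.692 -0.600
outer loop
vertex 1.028 1.06 -0.323
vertex 1.292 0.643 -0.019
vertex 0.761 0.82 0.133
endloop
endfacet
facet normal -0.665 0.747 0.004
outer loop
vertex 1.028 1.06 -0.323
vertex 0.761 0.82 0.133
vertex 2.068 1.977 1.139
endloop
endfacet
facet normal -0.402 -0.690 -0.602
outer loop
vertex 0.761 0.82 0.133
vertex 1.292 0.643 -0.019
vertex 1.025 0.402 0.436
endloop
endfacet
facet normal -0.667 0.113 0.737
outer loop
vertex 0.761 0.82 0.133
vertex 1.025 0.402 0.436
vertex 2.068 1.977 1.139
endloop
endfacet
facet normal -0.402 -0.691 -0.601
outer loop
vertex 1.025 0.402 0.436
vertex 1.292 0.643 -0.019
vertex 1.557 0.225 0.284
endloop
endfacet
facet normal 0.099 -0.460 0.883
outer loop
vertex 1.025 0.402 0.436
vertex 1.557 0.225 0.284
vertex 2.068 1.977 1.139
endloop
endfacet
facet normal 0.177 0.861 -0.477
outer loop
vertex 3.089 -2.147 1.35
vertex 2.736 -1.608 2.192
vertex 3.763 -1.861 2.117
endloop
endfacet
facet normal 0.535 -0.829 -0.161
outer loop
vertex 3.089 -2.147 1.35
vertex 3.763 -1.861 2.117
vertex 2.484 -2.832 2.868
endloop
endfacet
facet normal 0.177 0.861 -0.476
outer loop
vertex 3.763 -1.861 2.117
vertex 2.736 -1.608 2.192
vertex 3.409 -1.323 2.959
endloop
endfacet
facet normal 0.681 -0.452 0.575
outer loop
vertex 3.763 -1.861 2.117
vertex 3.409 -1.323 2.959
vertex 2.484 -2.832 2.868
endloop
endfacet
facet normal 0.178 0.861 -0.476
outer loop
vertex 3.409 -1.323 2.959
vertex 2.736 -1.608 2.192
vertex 2.383 -1.07 3.034
endloop
endfacet
facet normal 0.050 -0.091 0.995
outer loop
vertex 3.409 -1.323 2.959
vertex 2.383 -1.07 3.034
vertex 2.484 -2.832 2.868
endloop
endfacet
facet normal 0.177 0.861 -0.476
outer loop
vertex 2.383 -1.07 3.034
vertex 2.736 -1.608 2.192
vertex 1.709 -1.356 2.267
endloop
endfacet
facet normal -0.727 -0.106 0.678
outer loop
vertex 2.383 -1.07 3.034
vertex 1.709 -1.356 2.267
vertex 2.484 -2.832 2.868
endloop
endfacet
facet normal 0.177 0.861 -0.476
outer loop
vertex 1.709 -1.356 2.267
vertex 2.736 -1.608 2.192
vertex 2.063 -1.894 1.425
endloop
endfacet
facet normal -0.874 -0.483 -0.059
outer loop
vertex 1.709 -1.356 2.267
vertex 2.063 -1.894 1.425
vertex 2.484 -2.832 2.868
endloop
endfacet
facet normal 0.177 0.861 -0.477
outer loop
vertex 2.063 -1.894 1.425
vertex 2.736 -1.608 2.192
vertex 3.089 -2.147 1.35
endloop
endfacet
facet normal -0.243 -0.844 -0.478
outer loop
vertex 2.063 -1.894 1.425
vertex 3.089 -2.147 1.35
vertex 2.484 -2.832 2.868
endloop
endfacet
facet normal -0.486 -0.244 -0.839
outer loop
vertex -2.744 1.777 2.332
vertex -3.249 2.615 2.381
vertex -2.123 2.179 1.855
endloop
endfacet
facet normal 0.515 -0.856 -0.051
outer loop
vertex -1.471 2.505 2.979
vertex -2.744 1.777 2.332
vertex -2.123 2.179 1.855
endloop
endfacet
facet normal -0.486 -0.244 -0.839
outer loop
vertex -2.123 2.179 1.855
vertex -3.249 2.615 2.381
vertex -2.628 3.017 1.904
endloop
endfacet
facet normal 0.706 0.457 -0.542
outer loop
vertex -2.628 3.017 1.904
vertex -1.471 2.505 2.979
vertex -2.123 2.179 1.855
endloop
endfacet
facet normal -0.706 -0.457 0.542
outer loop
vertex -2.744 1.777 2.332
vertex -2.597 2.941 3.505
vertex -3.249 2.615 2.381
endloop
endfacet
facet normal 0.515 -0.856 -0.051
outer loop
vertex -2.092 2.103 3.456
vertex -2.744 1.777 2.332
vertex -1.471 2.505 2.979
endloop
endfacet
facet normal -0.706 -0.457 0.542
outer loop
vertex -2.092 2.103 3.456
vertex -2.597 2.941 3.505
vertex -2.744 1.777 2.332
endloop
endfacet
facet normal -0.515 0.856 0.051
outer loop
vertex -3.249 2.615 2.381
vertex -2.597 2.941 3.505
vertex -2.628 3.017 1.904
endloop
endfacet
facet normal 0.706 0.457 -0.542
outer loop
vertex -1.976 3.343 3.028
vertex -1.471 2.505 2.979
vertex -2.628 3.017 1.904
endloop
endfacet
facet normal -0.515 0.856 0.051
outer loop
vertex -2.628 3.017 1.904
vertex -2.597 2.941 3.505
vertex -1.976 3.343 3.028
endloop
endfacet
facet normal 0.486 0.244 0.839
outer loop
vertex -1.976 3.343 3.028
vertex -2.092 2.103 3.456
vertex -1.471 2.505 2.979
endloop
endfacet
facet normal 0.486 0.244 0.839
outer loop
vertex -2.597 2.941 3.505
vertex -2.092 2.103 3.456
vertex -1.976 3.343 3.028
endloop
endfacet

endsolid


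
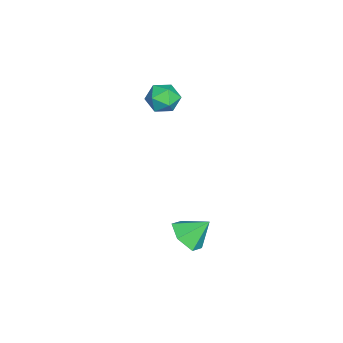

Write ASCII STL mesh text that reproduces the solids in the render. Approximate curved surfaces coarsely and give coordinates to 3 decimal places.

solid 
facet normal -0.225 0.853 -0.472
outer loop
vertex -3.676 1.946 2.463
vertex -4.414 1.857 2.654
vertex -3.941 2.24 3.121
endloop
endfacet
facet normal 0.440 0.873 -0.213
outer loop
vertex -3.676 1.946 2.463
vertex -3.941 2.24 3.121
vertex -3.257 1.891 3.104
endloop
endfacet
facet normal 0.804 0.326 -0.497
outer loop
vertex -3.676 1.946 2.463
vertex -3.257 1.891 3.104
vertex -3.309 1.292 2.627
endloop
endfacet
facet normal 0.363 -0.030 -0.931
outer loop
vertex -3.676 1.946 2.463
vertex -3.309 1.292 2.627
vertex -4.024 1.271 2.349
endloop
endfacet
facet normal -0.273 0.295 -0.916
outer loop
vertex -3.676 1.946 2.463
vertex -4.024 1.271 2.349
vertex -4.414 1.857 2.654
endloop
endfacet
facet normal 0.406 0.771 0.491
outer loop
vertex -3.257 1.891 3.104
vertex -3.941 2.24 3.121
vertex -3.736 1.769 3.691
endloop
endfacet
facet normal -0.670 0.738 0.073
outer loop
vertex -3.941 2.24 3.121
vertex -4.414 1.857 2.654
vertex -4.451 1.748 3.413
endloop
endfacet
facet normal -0.748 -0.162 -0.644
outer loop
vertex -4.414 1.857 2.654
vertex -4.024 1.271 2.349
vertex -4.503 1.149 2.936
endloop
endfacet
facet normal 0.280 -0.688 -0.669
outer loop
vertex -4.024 1.271 2.349
vertex -3.309 1.292 2.627
vertex -3.819 0.8 2.919
endloop
endfacet
facet normal 0.993 -0.112 0.032
outer loop
vertex -3.309 1.292 2.627
vertex -3.257 1.891 3.104
vertex -3.346 1.183 3.386
endloop
endfacet
facet normal -0.363 0.030 0.931
outer loop
vertex -4.084 1.094 3.577
vertex -3.736 1.769 3.691
vertex -4.451 1.748 3.413
endloop
endfacet
facet normal -0.804 -0.326 0.497
outer loop
vertex -4.084 1.094 3.577
vertex -4.451 1.748 3.413
vertex -4.503 1.149 2.936
endloop
endfacet
facet normal -0.440 -0.873 0.213
outer loop
vertex -4.084 1.094 3.577
vertex -4.503 1.149 2.936
vertex -3.819 0.8 2.919
endloop
endfacet
facet normal 0.225 -0.853 0.472
outer loop
vertex -4.084 1.094 3.577
vertex -3.819 0.8 2.919
vertex -3.346 1.183 3.386
endloop
endfacet
facet normal 0.273 -0.295 0.916
outer loop
vertex -4.084 1.094 3.577
vertex -3.346 1.183 3.386
vertex -3.736 1.769 3.691
endloop
endfacet
facet normal -0.280 0.688 0.669
outer loop
vertex -4.451 1.748 3.413
vertex -3.736 1.769 3.691
vertex -3.941 2.24 3.121
endloop
endfacet
facet normal -0.993 0.112 -0.032
outer loop
vertex -4.503 1.149 2.936
vertex -4.451 1.748 3.413
vertex -4.414 1.857 2.654
endloop
endfacet
facet normal -0.406 -0.771 -0.491
outer loop
vertex -3.819 0.8 2.919
vertex -4.503 1.149 2.936
vertex -4.024 1.271 2.349
endloop
endfacet
facet normal 0.670 -0.738 -0.073
outer loop
vertex -3.346 1.183 3.386
vertex -3.819 0.8 2.919
vertex -3.309 1.292 2.627
endloop
endfacet
facet normal 0.748 0.162 0.644
outer loop
vertex -3.736 1.769 3.691
vertex -3.346 1.183 3.386
vertex -3.257 1.891 3.104
endloop
endfacet
facet normal 0.169 -0.704 -0.690
outer loop
vertex 0.417 3.427 -2.356
vertex -0.338 3.077 -2.184
vertex -0.275 3.678 -2.782
endloop
endfacet
facet normal 0.386 0.919 -0.086
outer loop
vertex 0.417 3.427 -2.356
vertex -0.275 3.678 -2.782
vertex -0.542 3.923 -1.356
endloop
endfacet
facet normal 0.169 -0.704 -0.690
outer loop
vertex -0.275 3.678 -2.782
vertex -0.338 3.077 -2.184
vertex -1.03 3.328 -2.61
endloop
endfacet
facet normal -0.452 0.861 -0.233
outer loop
vertex -0.275 3.678 -2.782
vertex -1.03 3.328 -2.61
vertex -0.542 3.923 -1.356
endloop
endfacet
facet normal 0.169 -0.705 -0.689
outer loop
vertex -1.03 3.328 -2.61
vertex -0.338 3.077 -2.184
vertex -1.094 2.727 -2.011
endloop
endfacet
facet normal -0.926 0.311 0.213
outer loop
vertex -1.03 3.328 -2.61
vertex -1.094 2.727 -2.011
vertex -0.542 3.923 -1.356
endloop
endfacet
facet normal 0.169 -0.705 -0.688
outer loop
vertex -1.094 2.727 -2.011
vertex -0.338 3.077 -2.184
vertex -0.402 2.477 -1.585
endloop
endfacet
facet normal -0.562 -0.182 0.807
outer loop
vertex -1.094 2.727 -2.011
vertex -0.402 2.477 -1.585
vertex -0.542 3.923 -1.356
endloop
endfacet
facet normal 0.169 -0.705 -0.688
outer loop
vertex -0.402 2.477 -1.585
vertex -0.338 3.077 -2.184
vertex 0.353 2.827 -1.758
endloop
endfacet
facet normal 0.276 -0.124 0.953
outer loop
vertex -0.402 2.477 -1.585
vertex 0.353 2.827 -1.758
vertex -0.542 3.923 -1.356
endloop
endfacet
facet normal 0.170 -0.705 -0.689
outer loop
vertex 0.353 2.827 -1.758
vertex -0.338 3.077 -2.184
vertex 0.417 3.427 -2.356
endloop
endfacet
facet normal 0.749 0.426 0.507
outer loop
vertex 0.353 2.827 -1.758
vertex 0.417 3.427 -2.356
vertex -0.542 3.923 -1.356
endloop
endfacet

endsolid


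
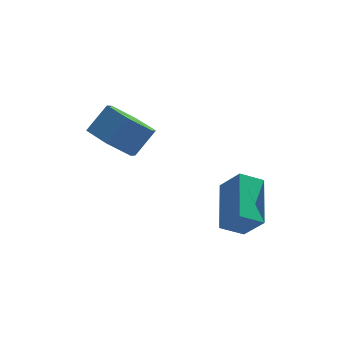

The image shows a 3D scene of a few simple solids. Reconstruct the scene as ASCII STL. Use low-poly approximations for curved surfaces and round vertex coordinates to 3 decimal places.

solid 
facet normal -0.626 -0.346 -0.699
outer loop
vertex 0.287 -0.157 -0.325
vertex -0.493 -0.056 0.324
vertex -0.236 0.718 -0.289
endloop
endfacet
facet normal 0.587 0.380 -0.715
outer loop
vertex 0.287 -0.157 -0.325
vertex -0.236 0.718 -0.289
vertex 1.033 0.254 0.506
endloop
endfacet
facet normal 0.587 0.381 -0.714
outer loop
vertex 1.033 0.254 0.506
vertex -0.236 0.718 -0.289
vertex 0.51 1.129 0.543
endloop
endfacet
facet normal 0.627 0.345 0.698
outer loop
vertex 1.033 0.254 0.506
vertex 0.51 1.129 0.543
vertex 0.253 0.356 1.156
endloop
endfacet
facet normal -0.627 -0.345 -0.699
outer loop
vertex -0.236 0.718 -0.289
vertex -0.493 -0.056 0.324
vertex -1.016 0.819 0.361
endloop
endfacet
facet normal -0.151 0.933 -0.326
outer loop
vertex -0.236 0.718 -0.289
vertex -1.016 0.819 0.361
vertex 0.51 1.129 0.543
endloop
endfacet
facet normal -0.151 0.933 -0.326
outer loop
vertex 0.51 1.129 0.543
vertex -1.016 0.819 0.361
vertex -0.27 1.23 1.192
endloop
endfacet
facet normal 0.626 0.346 0.699
outer loop
vertex 0.51 1.129 0.543
vertex -0.27 1.23 1.192
vertex 0.253 0.356 1.156
endloop
endfacet
facet normal -0.627 -0.345 -0.698
outer loop
vertex -1.016 0.819 0.361
vertex -0.493 -0.056 0.324
vertex -1.273 0.046 0.974
endloop
endfacet
facet normal -0.737 0.553 0.388
outer loop
vertex -1.016 0.819 0.361
vertex -1.273 0.046 0.974
vertex -0.27 1.23 1.192
endloop
endfacet
facet normal -0.737 0.553 0.388
outer loop
vertex -0.27 1.23 1.192
vertex -1.273 0.046 0.974
vertex -0.527 0.457 1.805
endloop
endfacet
facet normal 0.626 0.346 0.699
outer loop
vertex -0.27 1.23 1.192
vertex -0.527 0.457 1.805
vertex 0.253 0.356 1.156
endloop
endfacet
facet normal -0.627 -0.345 -0.698
outer loop
vertex -1.273 0.046 0.974
vertex -0.493 -0.056 0.324
vertex -0.75 -0.829 0.937
endloop
endfacet
facet normal -0.587 -0.381 0.715
outer loop
vertex -1.273 0.046 0.974
vertex -0.75 -0.829 0.937
vertex -0.527 0.457 1.805
endloop
endfacet
facet normal -0.587 -0.380 0.714
outer loop
vertex -0.527 0.457 1.805
vertex -0.75 -0.829 0.937
vertex -0.004 -0.418 1.769
endloop
endfacet
facet normal 0.626 0.346 0.699
outer loop
vertex -0.527 0.457 1.805
vertex -0.004 -0.418 1.769
vertex 0.253 0.356 1.156
endloop
endfacet
facet normal -0.626 -0.346 -0.699
outer loop
vertex -0.75 -0.829 0.937
vertex -0.493 -0.056 0.324
vertex 0.03 -0.93 0.288
endloop
endfacet
facet normal 0.150 -0.933 0.326
outer loop
vertex -0.75 -0.829 0.937
vertex 0.03 -0.93 0.288
vertex -0.004 -0.418 1.769
endloop
endfacet
facet normal 0.151 -0.933 0.326
outer loop
vertex -0.004 -0.418 1.769
vertex 0.03 -0.93 0.288
vertex 0.776 -0.519 1.119
endloop
endfacet
facet normal 0.627 0.345 0.699
outer loop
vertex -0.004 -0.418 1.769
vertex 0.776 -0.519 1.119
vertex 0.253 0.356 1.156
endloop
endfacet
facet normal -0.626 -0.346 -0.699
outer loop
vertex 0.03 -0.93 0.288
vertex -0.493 -0.056 0.324
vertex 0.287 -0.157 -0.325
endloop
endfacet
facet normal 0.737 -0.553 -0.388
outer loop
vertex 0.03 -0.93 0.288
vertex 0.287 -0.157 -0.325
vertex 0.776 -0.519 1.119
endloop
endfacet
facet normal 0.737 -0.553 -0.388
outer loop
vertex 0.776 -0.519 1.119
vertex 0.287 -0.157 -0.325
vertex 1.033 0.254 0.506
endloop
endfacet
facet normal 0.627 0.345 0.698
outer loop
vertex 0.776 -0.519 1.119
vertex 1.033 0.254 0.506
vertex 0.253 0.356 1.156
endloop
endfacet
facet normal -0.466 0.418 -0.780
outer loop
vertex 2.768 -1.836 -0.864
vertex 3.573 -1.808 -1.33
vertex 2.427 -3.507 -1.555
endloop
endfacet
facet normal -0.865 -0.030 0.500
outer loop
vertex 2.967 -3.992 -0.65
vertex 2.768 -1.836 -0.864
vertex 2.427 -3.507 -1.555
endloop
endfacet
facet normal -0.466 0.418 -0.780
outer loop
vertex 2.427 -3.507 -1.555
vertex 3.573 -1.808 -1.33
vertex 3.232 -3.479 -2.021
endloop
endfacet
facet normal -0.186 -0.908 -0.376
outer loop
vertex 3.232 -3.479 -2.021
vertex 2.967 -3.992 -0.65
vertex 2.427 -3.507 -1.555
endloop
endfacet
facet normal 0.186 0.908 0.376
outer loop
vertex 2.768 -1.836 -0.864
vertex 4.113 -2.293 -0.425
vertex 3.573 -1.808 -1.33
endloop
endfacet
facet normal -0.865 -0.030 0.500
outer loop
vertex 3.308 -2.321 0.041
vertex 2.768 -1.836 -0.864
vertex 2.967 -3.992 -0.65
endloop
endfacet
facet normal 0.186 0.908 0.376
outer loop
vertex 3.308 -2.321 0.041
vertex 4.113 -2.293 -0.425
vertex 2.768 -1.836 -0.864
endloop
endfacet
facet normal 0.865 0.030 -0.500
outer loop
vertex 3.573 -1.808 -1.33
vertex 4.113 -2.293 -0.425
vertex 3.232 -3.479 -2.021
endloop
endfacet
facet normal -0.186 -0.908 -0.376
outer loop
vertex 3.772 -3.964 -1.116
vertex 2.967 -3.992 -0.65
vertex 3.232 -3.479 -2.021
endloop
endfacet
facet normal 0.865 0.030 -0.500
outer loop
vertex 3.232 -3.479 -2.021
vertex 4.113 -2.293 -0.425
vertex 3.772 -3.964 -1.116
endloop
endfacet
facet normal 0.466 -0.418 0.780
outer loop
vertex 3.772 -3.964 -1.116
vertex 3.308 -2.321 0.041
vertex 2.967 -3.992 -0.65
endloop
endfacet
facet normal 0.466 -0.418 0.780
outer loop
vertex 4.113 -2.293 -0.425
vertex 3.308 -2.321 0.041
vertex 3.772 -3.964 -1.116
endloop
endfacet

endsolid


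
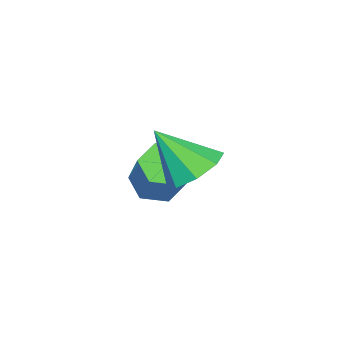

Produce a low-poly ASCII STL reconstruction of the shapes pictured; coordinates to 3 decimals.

solid 
facet normal -0.343 0.515 -0.785
outer loop
vertex 4.177 1.033 1.841
vertex 3.756 1.431 2.286
vertex 4.437 1.491 2.028
endloop
endfacet
facet normal 0.884 -0.453 -0.118
outer loop
vertex 4.177 1.033 1.841
vertex 4.437 1.491 2.028
vertex 4.224 0.729 3.354
endloop
endfacet
facet normal -0.343 0.516 -0.785
outer loop
vertex 4.437 1.491 2.028
vertex 3.756 1.431 2.286
vertex 4.298 1.913 2.366
endloop
endfacet
facet normal 0.964 0.132 0.231
outer loop
vertex 4.437 1.491 2.028
vertex 4.298 1.913 2.366
vertex 4.224 0.729 3.354
endloop
endfacet
facet normal -0.344 0.517 -0.784
outer loop
vertex 4.298 1.913 2.366
vertex 3.756 1.431 2.286
vertex 3.843 2.053 2.658
endloop
endfacet
facet normal 0.571 0.505 0.648
outer loop
vertex 4.298 1.913 2.366
vertex 3.843 2.053 2.658
vertex 4.224 0.729 3.354
endloop
endfacet
facet normal -0.344 0.517 -0.784
outer loop
vertex 3.843 2.053 2.658
vertex 3.756 1.431 2.286
vertex 3.336 1.828 2.732
endloop
endfacet
facet normal -0.069 0.449 0.891
outer loop
vertex 3.843 2.053 2.658
vertex 3.336 1.828 2.732
vertex 4.224 0.729 3.354
endloop
endfacet
facet normal -0.344 0.517 -0.784
outer loop
vertex 3.336 1.828 2.732
vertex 3.756 1.431 2.286
vertex 3.076 1.371 2.545
endloop
endfacet
facet normal -0.578 -0.005 0.816
outer loop
vertex 3.336 1.828 2.732
vertex 3.076 1.371 2.545
vertex 4.224 0.729 3.354
endloop
endfacet
facet normal -0.344 0.516 -0.785
outer loop
vertex 3.076 1.371 2.545
vertex 3.756 1.431 2.286
vertex 3.215 0.948 2.206
endloop
endfacet
facet normal -0.659 -0.590 0.466
outer loop
vertex 3.076 1.371 2.545
vertex 3.215 0.948 2.206
vertex 4.224 0.729 3.354
endloop
endfacet
facet normal -0.344 0.515 -0.785
outer loop
vertex 3.215 0.948 2.206
vertex 3.756 1.431 2.286
vertex 3.67 0.808 1.915
endloop
endfacet
facet normal -0.265 -0.963 0.049
outer loop
vertex 3.215 0.948 2.206
vertex 3.67 0.808 1.915
vertex 4.224 0.729 3.354
endloop
endfacet
facet normal -0.343 0.515 -0.785
outer loop
vertex 3.67 0.808 1.915
vertex 3.756 1.431 2.286
vertex 4.177 1.033 1.841
endloop
endfacet
facet normal 0.374 -0.907 -0.194
outer loop
vertex 3.67 0.808 1.915
vertex 4.177 1.033 1.841
vertex 4.224 0.729 3.354
endloop
endfacet
facet normal -0.473 -0.581 -0.662
outer loop
vertex 2.655 -1.038 0.289
vertex 2.119 -0.998 0.637
vertex 2.234 -0.568 0.177
endloop
endfacet
facet normal 0.587 0.352 -0.729
outer loop
vertex 2.655 -1.038 0.289
vertex 2.234 -0.568 0.177
vertex 3.417 -0.102 1.355
endloop
endfacet
facet normal 0.587 0.352 -0.729
outer loop
vertex 3.417 -0.102 1.355
vertex 2.234 -0.568 0.177
vertex 2.996 0.368 1.243
endloop
endfacet
facet normal 0.473 0.581 0.662
outer loop
vertex 3.417 -0.102 1.355
vertex 2.996 0.368 1.243
vertex 2.881 -0.062 1.703
endloop
endfacet
facet normal -0.474 -0.581 -0.662
outer loop
vertex 2.234 -0.568 0.177
vertex 2.119 -0.998 0.637
vertex 1.699 -0.528 0.525
endloop
endfacet
facet normal -0.275 0.811 -0.516
outer loop
vertex 2.234 -0.568 0.177
vertex 1.699 -0.528 0.525
vertex 2.996 0.368 1.243
endloop
endfacet
facet normal -0.276 0.812 -0.515
outer loop
vertex 2.996 0.368 1.243
vertex 1.699 -0.528 0.525
vertex 2.461 0.407 1.591
endloop
endfacet
facet normal 0.473 0.582 0.662
outer loop
vertex 2.996 0.368 1.243
vertex 2.461 0.407 1.591
vertex 2.881 -0.062 1.703
endloop
endfacet
facet normal -0.473 -0.581 -0.662
outer loop
vertex 1.699 -0.528 0.525
vertex 2.119 -0.998 0.637
vertex 1.583 -0.958 0.985
endloop
endfacet
facet normal -0.862 0.460 0.213
outer loop
vertex 1.699 -0.528 0.525
vertex 1.583 -0.958 0.985
vertex 2.461 0.407 1.591
endloop
endfacet
facet normal -0.862 0.460 0.212
outer loop
vertex 2.461 0.407 1.591
vertex 1.583 -0.958 0.985
vertex 2.345 -0.022 2.051
endloop
endfacet
facet normal 0.473 0.582 0.662
outer loop
vertex 2.461 0.407 1.591
vertex 2.345 -0.022 2.051
vertex 2.881 -0.062 1.703
endloop
endfacet
facet normal -0.473 -0.581 -0.662
outer loop
vertex 1.583 -0.958 0.985
vertex 2.119 -0.998 0.637
vertex 2.004 -1.428 1.097
endloop
endfacet
facet normal -0.587 -0.352 0.729
outer loop
vertex 1.583 -0.958 0.985
vertex 2.004 -1.428 1.097
vertex 2.345 -0.022 2.051
endloop
endfacet
facet normal -0.587 -0.352 0.729
outer loop
vertex 2.345 -0.022 2.051
vertex 2.004 -1.428 1.097
vertex 2.766 -0.492 2.163
endloop
endfacet
facet normal 0.473 0.581 0.662
outer loop
vertex 2.345 -0.022 2.051
vertex 2.766 -0.492 2.163
vertex 2.881 -0.062 1.703
endloop
endfacet
facet normal -0.473 -0.582 -0.662
outer loop
vertex 2.004 -1.428 1.097
vertex 2.119 -0.998 0.637
vertex 2.539 -1.467 0.749
endloop
endfacet
facet normal 0.276 -0.811 0.515
outer loop
vertex 2.004 -1.428 1.097
vertex 2.539 -1.467 0.749
vertex 2.766 -0.492 2.163
endloop
endfacet
facet normal 0.275 -0.812 0.516
outer loop
vertex 2.766 -0.492 2.163
vertex 2.539 -1.467 0.749
vertex 3.301 -0.532 1.815
endloop
endfacet
facet normal 0.474 0.581 0.662
outer loop
vertex 2.766 -0.492 2.163
vertex 3.301 -0.532 1.815
vertex 2.881 -0.062 1.703
endloop
endfacet
facet normal -0.473 -0.582 -0.662
outer loop
vertex 2.539 -1.467 0.749
vertex 2.119 -0.998 0.637
vertex 2.655 -1.038 0.289
endloop
endfacet
facet normal 0.862 -0.461 -0.212
outer loop
vertex 2.539 -1.467 0.749
vertex 2.655 -1.038 0.289
vertex 3.301 -0.532 1.815
endloop
endfacet
facet normal 0.862 -0.460 -0.212
outer loop
vertex 3.301 -0.532 1.815
vertex 2.655 -1.038 0.289
vertex 3.417 -0.102 1.355
endloop
endfacet
facet normal 0.473 0.581 0.662
outer loop
vertex 3.301 -0.532 1.815
vertex 3.417 -0.102 1.355
vertex 2.881 -0.062 1.703
endloop
endfacet

endsolid


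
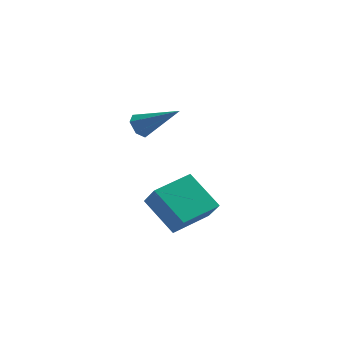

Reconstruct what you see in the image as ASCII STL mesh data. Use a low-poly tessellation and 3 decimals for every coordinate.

solid 
facet normal -0.646 0.434 0.628
outer loop
vertex -2.234 -0.07 -1.702
vertex -1.036 1.297 -1.415
vertex -2.724 0.557 -2.64
endloop
endfacet
facet normal -0.651 -0.743 -0.156
outer loop
vertex -1.484 -0.277 -3.845
vertex -2.234 -0.07 -1.702
vertex -2.724 0.557 -2.64
endloop
endfacet
facet normal -0.646 0.434 0.628
outer loop
vertex -2.724 0.557 -2.64
vertex -1.036 1.297 -1.415
vertex -1.526 1.924 -2.352
endloop
endfacet
facet normal -0.398 0.510 -0.763
outer loop
vertex -1.526 1.924 -2.352
vertex -1.484 -0.277 -3.845
vertex -2.724 0.557 -2.64
endloop
endfacet
facet normal 0.399 -0.509 0.763
outer loop
vertex -2.234 -0.07 -1.702
vertex 0.204 0.463 -2.62
vertex -1.036 1.297 -1.415
endloop
endfacet
facet normal -0.651 -0.743 -0.156
outer loop
vertex -0.994 -0.904 -2.908
vertex -2.234 -0.07 -1.702
vertex -1.484 -0.277 -3.845
endloop
endfacet
facet normal 0.399 -0.510 0.762
outer loop
vertex -0.994 -0.904 -2.908
vertex 0.204 0.463 -2.62
vertex -2.234 -0.07 -1.702
endloop
endfacet
facet normal 0.651 0.743 0.156
outer loop
vertex -1.036 1.297 -1.415
vertex 0.204 0.463 -2.62
vertex -1.526 1.924 -2.352
endloop
endfacet
facet normal -0.399 0.510 -0.762
outer loop
vertex -0.286 1.09 -3.558
vertex -1.484 -0.277 -3.845
vertex -1.526 1.924 -2.352
endloop
endfacet
facet normal 0.651 0.743 0.156
outer loop
vertex -1.526 1.924 -2.352
vertex 0.204 0.463 -2.62
vertex -0.286 1.09 -3.558
endloop
endfacet
facet normal 0.646 -0.434 -0.628
outer loop
vertex -0.286 1.09 -3.558
vertex -0.994 -0.904 -2.908
vertex -1.484 -0.277 -3.845
endloop
endfacet
facet normal 0.646 -0.434 -0.628
outer loop
vertex 0.204 0.463 -2.62
vertex -0.994 -0.904 -2.908
vertex -0.286 1.09 -3.558
endloop
endfacet
facet normal -0.836 0.120 -0.536
outer loop
vertex -2.581 0.71 1.143
vertex -2.87 0.354 1.514
vertex -2.852 0.935 1.616
endloop
endfacet
facet normal 0.509 0.853 -0.114
outer loop
vertex -2.581 0.71 1.143
vertex -2.852 0.935 1.616
vertex -1.29 0.126 2.526
endloop
endfacet
facet normal -0.836 0.120 -0.536
outer loop
vertex -2.852 0.935 1.616
vertex -2.87 0.354 1.514
vertex -3.141 0.578 1.987
endloop
endfacet
facet normal -0.021 0.729 0.685
outer loop
vertex -2.852 0.935 1.616
vertex -3.141 0.578 1.987
vertex -1.29 0.126 2.526
endloop
endfacet
facet normal -0.836 0.120 -0.536
outer loop
vertex -3.141 0.578 1.987
vertex -2.87 0.354 1.514
vertex -3.159 -0.002 1.885
endloop
endfacet
facet normal -0.311 -0.155 0.938
outer loop
vertex -3.141 0.578 1.987
vertex -3.159 -0.002 1.885
vertex -1.29 0.126 2.526
endloop
endfacet
facet normal -0.836 0.121 -0.535
outer loop
vertex -3.159 -0.002 1.885
vertex -2.87 0.354 1.514
vertex -2.888 -0.227 1.411
endloop
endfacet
facet normal -0.072 -0.916 0.394
outer loop
vertex -3.159 -0.002 1.885
vertex -2.888 -0.227 1.411
vertex -1.29 0.126 2.526
endloop
endfacet
facet normal -0.836 0.121 -0.535
outer loop
vertex -2.888 -0.227 1.411
vertex -2.87 0.354 1.514
vertex -2.599 0.129 1.04
endloop
endfacet
facet normal 0.457 -0.792 -0.404
outer loop
vertex -2.888 -0.227 1.411
vertex -2.599 0.129 1.04
vertex -1.29 0.126 2.526
endloop
endfacet
facet normal -0.836 0.121 -0.535
outer loop
vertex -2.599 0.129 1.04
vertex -2.87 0.354 1.514
vertex -2.581 0.71 1.143
endloop
endfacet
facet normal 0.747 0.094 -0.658
outer loop
vertex -2.599 0.129 1.04
vertex -2.581 0.71 1.143
vertex -1.29 0.126 2.526
endloop
endfacet

endsolid


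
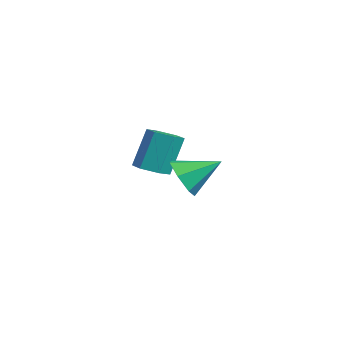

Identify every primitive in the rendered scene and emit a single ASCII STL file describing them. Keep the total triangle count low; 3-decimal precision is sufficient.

solid 
facet normal -0.262 -0.839 -0.476
outer loop
vertex 2.786 -1.225 -3.735
vertex 2.359 -1.589 -2.859
vertex 1.915 -1.024 -3.61
endloop
endfacet
facet normal 0.114 0.832 -0.543
outer loop
vertex 2.786 -1.225 -3.735
vertex 1.915 -1.024 -3.61
vertex 2.821 -0.111 -2.021
endloop
endfacet
facet normal -0.262 -0.839 -0.476
outer loop
vertex 1.915 -1.024 -3.61
vertex 2.359 -1.589 -2.859
vertex 1.379 -1.248 -2.92
endloop
endfacet
facet normal -0.548 0.821 -0.159
outer loop
vertex 1.915 -1.024 -3.61
vertex 1.379 -1.248 -2.92
vertex 2.821 -0.111 -2.021
endloop
endfacet
facet normal -0.262 -0.839 -0.476
outer loop
vertex 1.379 -1.248 -2.92
vertex 2.359 -1.589 -2.859
vertex 1.581 -1.729 -2.183
endloop
endfacet
facet normal -0.705 0.489 0.513
outer loop
vertex 1.379 -1.248 -2.92
vertex 1.581 -1.729 -2.183
vertex 2.821 -0.111 -2.021
endloop
endfacet
facet normal -0.262 -0.840 -0.475
outer loop
vertex 1.581 -1.729 -2.183
vertex 2.359 -1.589 -2.859
vertex 2.37 -2.104 -1.955
endloop
endfacet
facet normal -0.239 0.086 0.967
outer loop
vertex 1.581 -1.729 -2.183
vertex 2.37 -2.104 -1.955
vertex 2.821 -0.111 -2.021
endloop
endfacet
facet normal -0.262 -0.840 -0.475
outer loop
vertex 2.37 -2.104 -1.955
vertex 2.359 -1.589 -2.859
vertex 3.15 -2.091 -2.408
endloop
endfacet
facet normal 0.501 -0.085 0.861
outer loop
vertex 2.37 -2.104 -1.955
vertex 3.15 -2.091 -2.408
vertex 2.821 -0.111 -2.021
endloop
endfacet
facet normal -0.262 -0.840 -0.476
outer loop
vertex 3.15 -2.091 -2.408
vertex 2.359 -1.589 -2.859
vertex 3.335 -1.7 -3.2
endloop
endfacet
facet normal 0.956 0.105 0.275
outer loop
vertex 3.15 -2.091 -2.408
vertex 3.335 -1.7 -3.2
vertex 2.821 -0.111 -2.021
endloop
endfacet
facet normal -0.262 -0.839 -0.476
outer loop
vertex 3.335 -1.7 -3.2
vertex 2.359 -1.589 -2.859
vertex 2.786 -1.225 -3.735
endloop
endfacet
facet normal 0.784 0.513 -0.349
outer loop
vertex 3.335 -1.7 -3.2
vertex 2.786 -1.225 -3.735
vertex 2.821 -0.111 -2.021
endloop
endfacet
facet normal 0.127 -0.368 -0.921
outer loop
vertex -1.529 -1.013 -4.08
vertex -2.352 -1.046 -4.18
vertex -1.934 -0.362 -4.396
endloop
endfacet
facet normal 0.864 0.498 -0.081
outer loop
vertex -1.529 -1.013 -4.08
vertex -1.934 -0.362 -4.396
vertex -1.785 -0.262 -2.201
endloop
endfacet
facet normal 0.864 0.498 -0.081
outer loop
vertex -1.785 -0.262 -2.201
vertex -1.934 -0.362 -4.396
vertex -2.19 0.389 -2.517
endloop
endfacet
facet normal -0.125 0.369 0.921
outer loop
vertex -1.785 -0.262 -2.201
vertex -2.19 0.389 -2.517
vertex -2.608 -0.294 -2.3
endloop
endfacet
facet normal 0.125 -0.367 -0.922
outer loop
vertex -1.934 -0.362 -4.396
vertex -2.352 -1.046 -4.18
vertex -2.758 -0.394 -4.495
endloop
endfacet
facet normal 0.008 0.929 -0.370
outer loop
vertex -1.934 -0.362 -4.396
vertex -2.758 -0.394 -4.495
vertex -2.19 0.389 -2.517
endloop
endfacet
facet normal 0.008 0.929 -0.370
outer loop
vertex -2.19 0.389 -2.517
vertex -2.758 -0.394 -4.495
vertex -3.014 0.357 -2.616
endloop
endfacet
facet normal -0.125 0.369 0.921
outer loop
vertex -2.19 0.389 -2.517
vertex -3.014 0.357 -2.616
vertex -2.608 -0.294 -2.3
endloop
endfacet
facet normal 0.125 -0.367 -0.922
outer loop
vertex -2.758 -0.394 -4.495
vertex -2.352 -1.046 -4.18
vertex -3.175 -1.078 -4.279
endloop
endfacet
facet normal -0.855 0.430 -0.289
outer loop
vertex -2.758 -0.394 -4.495
vertex -3.175 -1.078 -4.279
vertex -3.014 0.357 -2.616
endloop
endfacet
facet normal -0.855 0.430 -0.289
outer loop
vertex -3.014 0.357 -2.616
vertex -3.175 -1.078 -4.279
vertex -3.431 -0.327 -2.4
endloop
endfacet
facet normal -0.127 0.368 0.921
outer loop
vertex -3.014 0.357 -2.616
vertex -3.431 -0.327 -2.4
vertex -2.608 -0.294 -2.3
endloop
endfacet
facet normal 0.125 -0.369 -0.921
outer loop
vertex -3.175 -1.078 -4.279
vertex -2.352 -1.046 -4.18
vertex -2.77 -1.729 -3.963
endloop
endfacet
facet normal -0.864 -0.498 0.081
outer loop
vertex -3.175 -1.078 -4.279
vertex -2.77 -1.729 -3.963
vertex -3.431 -0.327 -2.4
endloop
endfacet
facet normal -0.864 -0.498 0.081
outer loop
vertex -3.431 -0.327 -2.4
vertex -2.77 -1.729 -3.963
vertex -3.026 -0.978 -2.084
endloop
endfacet
facet normal -0.127 0.368 0.921
outer loop
vertex -3.431 -0.327 -2.4
vertex -3.026 -0.978 -2.084
vertex -2.608 -0.294 -2.3
endloop
endfacet
facet normal 0.125 -0.369 -0.921
outer loop
vertex -2.77 -1.729 -3.963
vertex -2.352 -1.046 -4.18
vertex -1.946 -1.697 -3.864
endloop
endfacet
facet normal -0.008 -0.929 0.370
outer loop
vertex -2.77 -1.729 -3.963
vertex -1.946 -1.697 -3.864
vertex -3.026 -0.978 -2.084
endloop
endfacet
facet normal -0.008 -0.929 0.370
outer loop
vertex -3.026 -0.978 -2.084
vertex -1.946 -1.697 -3.864
vertex -2.202 -0.946 -1.985
endloop
endfacet
facet normal -0.125 0.367 0.922
outer loop
vertex -3.026 -0.978 -2.084
vertex -2.202 -0.946 -1.985
vertex -2.608 -0.294 -2.3
endloop
endfacet
facet normal 0.127 -0.368 -0.921
outer loop
vertex -1.946 -1.697 -3.864
vertex -2.352 -1.046 -4.18
vertex -1.529 -1.013 -4.08
endloop
endfacet
facet normal 0.855 -0.430 0.289
outer loop
vertex -1.946 -1.697 -3.864
vertex -1.529 -1.013 -4.08
vertex -2.202 -0.946 -1.985
endloop
endfacet
facet normal 0.855 -0.430 0.289
outer loop
vertex -2.202 -0.946 -1.985
vertex -1.529 -1.013 -4.08
vertex -1.785 -0.262 -2.201
endloop
endfacet
facet normal -0.125 0.367 0.922
outer loop
vertex -2.202 -0.946 -1.985
vertex -1.785 -0.262 -2.201
vertex -2.608 -0.294 -2.3
endloop
endfacet

endsolid


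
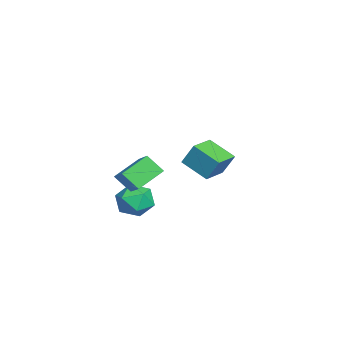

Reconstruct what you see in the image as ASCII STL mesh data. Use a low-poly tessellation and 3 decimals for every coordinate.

solid 
facet normal -0.865 0.490 -0.108
outer loop
vertex -3.113 1.228 2.896
vertex -2.398 2.342 2.232
vertex -3.28 0.696 1.822
endloop
endfacet
facet normal -0.484 -0.752 0.448
outer loop
vertex -2.122 0.038 1.968
vertex -3.113 1.228 2.896
vertex -3.28 0.696 1.822
endloop
endfacet
facet normal -0.865 0.490 -0.109
outer loop
vertex -3.28 0.696 1.822
vertex -2.398 2.342 2.232
vertex -2.565 1.809 1.159
endloop
endfacet
facet normal -0.138 -0.440 -0.887
outer loop
vertex -2.565 1.809 1.159
vertex -2.122 0.038 1.968
vertex -3.28 0.696 1.822
endloop
endfacet
facet normal 0.138 0.440 0.887
outer loop
vertex -3.113 1.228 2.896
vertex -1.24 1.684 2.378
vertex -2.398 2.342 2.232
endloop
endfacet
facet normal -0.483 -0.752 0.449
outer loop
vertex -1.955 0.571 3.041
vertex -3.113 1.228 2.896
vertex -2.122 0.038 1.968
endloop
endfacet
facet normal 0.138 0.440 0.887
outer loop
vertex -1.955 0.571 3.041
vertex -1.24 1.684 2.378
vertex -3.113 1.228 2.896
endloop
endfacet
facet normal 0.484 0.752 -0.449
outer loop
vertex -2.398 2.342 2.232
vertex -1.24 1.684 2.378
vertex -2.565 1.809 1.159
endloop
endfacet
facet normal -0.139 -0.440 -0.887
outer loop
vertex -1.407 1.152 1.304
vertex -2.122 0.038 1.968
vertex -2.565 1.809 1.159
endloop
endfacet
facet normal 0.483 0.752 -0.448
outer loop
vertex -2.565 1.809 1.159
vertex -1.24 1.684 2.378
vertex -1.407 1.152 1.304
endloop
endfacet
facet normal 0.865 -0.490 0.109
outer loop
vertex -1.407 1.152 1.304
vertex -1.955 0.571 3.041
vertex -2.122 0.038 1.968
endloop
endfacet
facet normal 0.865 -0.491 0.109
outer loop
vertex -1.24 1.684 2.378
vertex -1.955 0.571 3.041
vertex -1.407 1.152 1.304
endloop
endfacet
facet normal -0.803 -0.291 -0.521
outer loop
vertex 2.361 -2.482 3.224
vertex 1.585 -1.523 3.885
vertex 2.587 -1.794 2.491
endloop
endfacet
facet normal 0.555 -0.685 -0.472
outer loop
vertex 3.735 -1.377 3.235
vertex 2.361 -2.482 3.224
vertex 2.587 -1.794 2.491
endloop
endfacet
facet normal -0.803 -0.292 -0.520
outer loop
vertex 2.587 -1.794 2.491
vertex 1.585 -1.523 3.885
vertex 1.81 -0.835 3.152
endloop
endfacet
facet normal 0.219 0.668 -0.712
outer loop
vertex 1.81 -0.835 3.152
vertex 3.735 -1.377 3.235
vertex 2.587 -1.794 2.491
endloop
endfacet
facet normal -0.219 -0.668 0.712
outer loop
vertex 2.361 -2.482 3.224
vertex 2.733 -1.106 4.629
vertex 1.585 -1.523 3.885
endloop
endfacet
facet normal 0.555 -0.685 -0.473
outer loop
vertex 3.51 -2.065 3.968
vertex 2.361 -2.482 3.224
vertex 3.735 -1.377 3.235
endloop
endfacet
facet normal -0.219 -0.668 0.712
outer loop
vertex 3.51 -2.065 3.968
vertex 2.733 -1.106 4.629
vertex 2.361 -2.482 3.224
endloop
endfacet
facet normal -0.555 0.685 0.472
outer loop
vertex 1.585 -1.523 3.885
vertex 2.733 -1.106 4.629
vertex 1.81 -0.835 3.152
endloop
endfacet
facet normal 0.219 0.668 -0.712
outer loop
vertex 2.959 -0.418 3.896
vertex 3.735 -1.377 3.235
vertex 1.81 -0.835 3.152
endloop
endfacet
facet normal -0.554 0.685 0.472
outer loop
vertex 1.81 -0.835 3.152
vertex 2.733 -1.106 4.629
vertex 2.959 -0.418 3.896
endloop
endfacet
facet normal 0.803 0.291 0.520
outer loop
vertex 2.959 -0.418 3.896
vertex 3.51 -2.065 3.968
vertex 3.735 -1.377 3.235
endloop
endfacet
facet normal 0.802 0.291 0.521
outer loop
vertex 2.733 -1.106 4.629
vertex 3.51 -2.065 3.968
vertex 2.959 -0.418 3.896
endloop
endfacet
facet normal 0.139 0.878 0.457
outer loop
vertex 2.477 -0.823 1.664
vertex 1.842 -1.045 2.284
vertex 2.719 -1.26 2.43
endloop
endfacet
facet normal 0.739 0.658 0.142
outer loop
vertex 2.477 -0.823 1.664
vertex 2.719 -1.26 2.43
vertex 3.088 -1.502 1.629
endloop
endfacet
facet normal 0.604 0.572 -0.555
outer loop
vertex 2.477 -0.823 1.664
vertex 3.088 -1.502 1.629
vertex 2.439 -1.438 0.988
endloop
endfacet
facet normal -0.079 0.740 -0.668
outer loop
vertex 2.477 -0.823 1.664
vertex 2.439 -1.438 0.988
vertex 1.669 -1.155 1.392
endloop
endfacet
facet normal -0.367 0.929 -0.043
outer loop
vertex 2.477 -0.823 1.664
vertex 1.669 -1.155 1.392
vertex 1.842 -1.045 2.284
endloop
endfacet
facet normal 0.910 0.021 0.413
outer loop
vertex 3.088 -1.502 1.629
vertex 2.719 -1.26 2.43
vertex 2.831 -2.145 2.228
endloop
endfacet
facet normal -0.061 0.377 0.924
outer loop
vertex 2.719 -1.26 2.43
vertex 1.842 -1.045 2.284
vertex 2.061 -1.862 2.632
endloop
endfacet
facet normal -0.881 0.459 0.114
outer loop
vertex 1.842 -1.045 2.284
vertex 1.669 -1.155 1.392
vertex 1.412 -1.798 1.991
endloop
endfacet
facet normal -0.415 0.152 -0.897
outer loop
vertex 1.669 -1.155 1.392
vertex 2.439 -1.438 0.988
vertex 1.781 -2.04 1.19
endloop
endfacet
facet normal 0.692 -0.118 -0.712
outer loop
vertex 2.439 -1.438 0.988
vertex 3.088 -1.502 1.629
vertex 2.658 -2.255 1.336
endloop
endfacet
facet normal 0.079 -0.740 0.668
outer loop
vertex 2.023 -2.477 1.956
vertex 2.831 -2.145 2.228
vertex 2.061 -1.862 2.632
endloop
endfacet
facet normal -0.604 -0.572 0.555
outer loop
vertex 2.023 -2.477 1.956
vertex 2.061 -1.862 2.632
vertex 1.412 -1.798 1.991
endloop
endfacet
facet normal -0.739 -0.658 -0.142
outer loop
vertex 2.023 -2.477 1.956
vertex 1.412 -1.798 1.991
vertex 1.781 -2.04 1.19
endloop
endfacet
facet normal -0.139 -0.878 -0.457
outer loop
vertex 2.023 -2.477 1.956
vertex 1.781 -2.04 1.19
vertex 2.658 -2.255 1.336
endloop
endfacet
facet normal 0.367 -0.929 0.043
outer loop
vertex 2.023 -2.477 1.956
vertex 2.658 -2.255 1.336
vertex 2.831 -2.145 2.228
endloop
endfacet
facet normal 0.415 -0.152 0.897
outer loop
vertex 2.061 -1.862 2.632
vertex 2.831 -2.145 2.228
vertex 2.719 -1.26 2.43
endloop
endfacet
facet normal -0.692 0.118 0.712
outer loop
vertex 1.412 -1.798 1.991
vertex 2.061 -1.862 2.632
vertex 1.842 -1.045 2.284
endloop
endfacet
facet normal -0.910 -0.021 -0.413
outer loop
vertex 1.781 -2.04 1.19
vertex 1.412 -1.798 1.991
vertex 1.669 -1.155 1.392
endloop
endfacet
facet normal 0.061 -0.377 -0.924
outer loop
vertex 2.658 -2.255 1.336
vertex 1.781 -2.04 1.19
vertex 2.439 -1.438 0.988
endloop
endfacet
facet normal 0.881 -0.459 -0.114
outer loop
vertex 2.831 -2.145 2.228
vertex 2.658 -2.255 1.336
vertex 3.088 -1.502 1.629
endloop
endfacet

endsolid


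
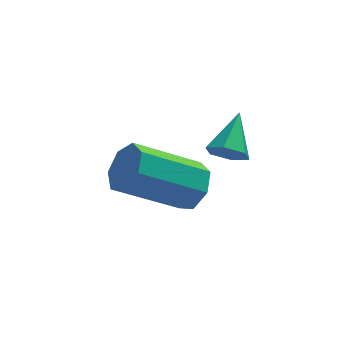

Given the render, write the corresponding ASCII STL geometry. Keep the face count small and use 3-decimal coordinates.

solid 
facet normal -0.321 -0.773 -0.547
outer loop
vertex 3.568 0.952 2.931
vertex 3.194 1.285 2.68
vertex 3.707 1.226 2.462
endloop
endfacet
facet normal 0.969 -0.105 0.226
outer loop
vertex 3.568 0.952 2.931
vertex 3.707 1.226 2.462
vertex 3.606 2.275 3.38
endloop
endfacet
facet normal -0.322 -0.772 -0.548
outer loop
vertex 3.707 1.226 2.462
vertex 3.194 1.285 2.68
vertex 3.333 1.559 2.212
endloop
endfacet
facet normal 0.741 0.481 -0.468
outer loop
vertex 3.707 1.226 2.462
vertex 3.333 1.559 2.212
vertex 3.606 2.275 3.38
endloop
endfacet
facet normal -0.321 -0.773 -0.548
outer loop
vertex 3.333 1.559 2.212
vertex 3.194 1.285 2.68
vertex 2.82 1.618 2.429
endloop
endfacet
facet normal -0.113 0.859 -0.500
outer loop
vertex 3.333 1.559 2.212
vertex 2.82 1.618 2.429
vertex 3.606 2.275 3.38
endloop
endfacet
facet normal -0.322 -0.773 -0.546
outer loop
vertex 2.82 1.618 2.429
vertex 3.194 1.285 2.68
vertex 2.682 1.344 2.898
endloop
endfacet
facet normal -0.741 0.651 0.163
outer loop
vertex 2.82 1.618 2.429
vertex 2.682 1.344 2.898
vertex 3.606 2.275 3.38
endloop
endfacet
facet normal -0.322 -0.773 -0.546
outer loop
vertex 2.682 1.344 2.898
vertex 3.194 1.285 2.68
vertex 3.056 1.011 3.149
endloop
endfacet
facet normal -0.514 0.067 0.855
outer loop
vertex 2.682 1.344 2.898
vertex 3.056 1.011 3.149
vertex 3.606 2.275 3.38
endloop
endfacet
facet normal -0.322 -0.773 -0.546
outer loop
vertex 3.056 1.011 3.149
vertex 3.194 1.285 2.68
vertex 3.568 0.952 2.931
endloop
endfacet
facet normal 0.342 -0.311 0.887
outer loop
vertex 3.056 1.011 3.149
vertex 3.568 0.952 2.931
vertex 3.606 2.275 3.38
endloop
endfacet
facet normal 0.833 0.120 -0.540
outer loop
vertex 3.022 3.053 0.546
vertex 2.602 3.155 -0.079
vertex 2.848 3.676 0.416
endloop
endfacet
facet normal 0.486 0.307 0.818
outer loop
vertex 3.022 3.053 0.546
vertex 2.848 3.676 0.416
vertex 1.298 2.804 1.664
endloop
endfacet
facet normal 0.486 0.307 0.818
outer loop
vertex 1.298 2.804 1.664
vertex 2.848 3.676 0.416
vertex 1.124 3.427 1.534
endloop
endfacet
facet normal -0.833 -0.120 0.540
outer loop
vertex 1.298 2.804 1.664
vertex 1.124 3.427 1.534
vertex 0.878 2.905 1.039
endloop
endfacet
facet normal 0.833 0.121 -0.541
outer loop
vertex 2.848 3.676 0.416
vertex 2.602 3.155 -0.079
vertex 2.488 3.906 -0.087
endloop
endfacet
facet normal 0.097 0.930 0.356
outer loop
vertex 2.848 3.676 0.416
vertex 2.488 3.906 -0.087
vertex 1.124 3.427 1.534
endloop
endfacet
facet normal 0.097 0.930 0.356
outer loop
vertex 1.124 3.427 1.534
vertex 2.488 3.906 -0.087
vertex 0.764 3.657 1.031
endloop
endfacet
facet normal -0.833 -0.120 0.541
outer loop
vertex 1.124 3.427 1.534
vertex 0.764 3.657 1.031
vertex 0.878 2.905 1.039
endloop
endfacet
facet normal 0.833 0.121 -0.539
outer loop
vertex 2.488 3.906 -0.087
vertex 2.602 3.155 -0.079
vertex 2.215 3.57 -0.584
endloop
endfacet
facet normal -0.366 0.852 -0.375
outer loop
vertex 2.488 3.906 -0.087
vertex 2.215 3.57 -0.584
vertex 0.764 3.657 1.031
endloop
endfacet
facet normal -0.366 0.852 -0.375
outer loop
vertex 0.764 3.657 1.031
vertex 2.215 3.57 -0.584
vertex 0.491 3.321 0.534
endloop
endfacet
facet normal -0.833 -0.121 0.539
outer loop
vertex 0.764 3.657 1.031
vertex 0.491 3.321 0.534
vertex 0.878 2.905 1.039
endloop
endfacet
facet normal 0.833 0.119 -0.540
outer loop
vertex 2.215 3.57 -0.584
vertex 2.602 3.155 -0.079
vertex 2.232 2.921 -0.701
endloop
endfacet
facet normal -0.553 0.134 -0.823
outer loop
vertex 2.215 3.57 -0.584
vertex 2.232 2.921 -0.701
vertex 0.491 3.321 0.534
endloop
endfacet
facet normal -0.553 0.134 -0.823
outer loop
vertex 0.491 3.321 0.534
vertex 2.232 2.921 -0.701
vertex 0.508 2.672 0.417
endloop
endfacet
facet normal -0.833 -0.119 0.540
outer loop
vertex 0.491 3.321 0.534
vertex 0.508 2.672 0.417
vertex 0.878 2.905 1.039
endloop
endfacet
facet normal 0.832 0.121 -0.541
outer loop
vertex 2.232 2.921 -0.701
vertex 2.602 3.155 -0.079
vertex 2.529 2.448 -0.35
endloop
endfacet
facet normal -0.323 -0.686 -0.651
outer loop
vertex 2.232 2.921 -0.701
vertex 2.529 2.448 -0.35
vertex 0.508 2.672 0.417
endloop
endfacet
facet normal -0.323 -0.687 -0.651
outer loop
vertex 0.508 2.672 0.417
vertex 2.529 2.448 -0.35
vertex 0.805 2.199 0.769
endloop
endfacet
facet normal -0.833 -0.121 0.540
outer loop
vertex 0.508 2.672 0.417
vertex 0.805 2.199 0.769
vertex 0.878 2.905 1.039
endloop
endfacet
facet normal 0.833 0.121 -0.540
outer loop
vertex 2.529 2.448 -0.35
vertex 2.602 3.155 -0.079
vertex 2.88 2.507 0.205
endloop
endfacet
facet normal 0.150 -0.989 0.010
outer loop
vertex 2.529 2.448 -0.35
vertex 2.88 2.507 0.205
vertex 0.805 2.199 0.769
endloop
endfacet
facet normal 0.150 -0.989 0.010
outer loop
vertex 0.805 2.199 0.769
vertex 2.88 2.507 0.205
vertex 1.156 2.258 1.324
endloop
endfacet
facet normal -0.833 -0.120 0.540
outer loop
vertex 0.805 2.199 0.769
vertex 1.156 2.258 1.324
vertex 0.878 2.905 1.039
endloop
endfacet
facet normal 0.833 0.121 -0.540
outer loop
vertex 2.88 2.507 0.205
vertex 2.602 3.155 -0.079
vertex 3.022 3.053 0.546
endloop
endfacet
facet normal 0.510 -0.547 0.664
outer loop
vertex 2.88 2.507 0.205
vertex 3.022 3.053 0.546
vertex 1.156 2.258 1.324
endloop
endfacet
facet normal 0.510 -0.546 0.664
outer loop
vertex 1.156 2.258 1.324
vertex 3.022 3.053 0.546
vertex 1.298 2.804 1.664
endloop
endfacet
facet normal -0.833 -0.120 0.540
outer loop
vertex 1.156 2.258 1.324
vertex 1.298 2.804 1.664
vertex 0.878 2.905 1.039
endloop
endfacet

endsolid
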